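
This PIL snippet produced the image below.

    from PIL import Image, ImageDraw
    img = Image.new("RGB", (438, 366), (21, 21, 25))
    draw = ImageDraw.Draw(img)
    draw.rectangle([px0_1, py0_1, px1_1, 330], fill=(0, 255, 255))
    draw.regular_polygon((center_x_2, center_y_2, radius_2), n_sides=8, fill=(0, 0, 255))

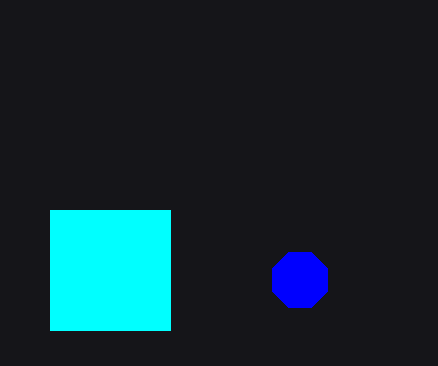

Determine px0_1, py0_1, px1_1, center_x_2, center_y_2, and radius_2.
px0_1 = 50, py0_1 = 210, px1_1 = 170, center_x_2 = 300, center_y_2 = 280, radius_2 = 30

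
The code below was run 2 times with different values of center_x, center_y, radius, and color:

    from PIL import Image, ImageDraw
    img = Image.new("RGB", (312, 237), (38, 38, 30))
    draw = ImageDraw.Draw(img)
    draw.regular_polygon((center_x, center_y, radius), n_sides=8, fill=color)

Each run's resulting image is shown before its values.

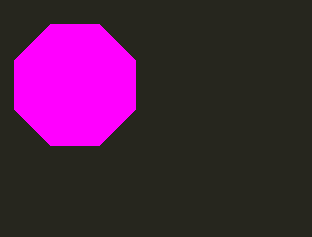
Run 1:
center_x = 75; center_y = 85; radius = 65; color = 'magenta'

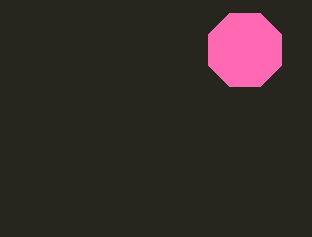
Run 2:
center_x = 245
center_y = 50
radius = 40
color = 'hotpink'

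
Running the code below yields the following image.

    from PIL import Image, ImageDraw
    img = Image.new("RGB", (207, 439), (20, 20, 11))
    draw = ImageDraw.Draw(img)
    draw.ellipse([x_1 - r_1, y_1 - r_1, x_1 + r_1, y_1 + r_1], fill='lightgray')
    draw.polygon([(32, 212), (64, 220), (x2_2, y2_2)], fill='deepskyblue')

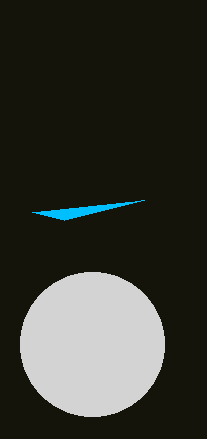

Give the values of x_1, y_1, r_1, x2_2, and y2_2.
x_1 = 92
y_1 = 344
r_1 = 72
x2_2 = 144
y2_2 = 200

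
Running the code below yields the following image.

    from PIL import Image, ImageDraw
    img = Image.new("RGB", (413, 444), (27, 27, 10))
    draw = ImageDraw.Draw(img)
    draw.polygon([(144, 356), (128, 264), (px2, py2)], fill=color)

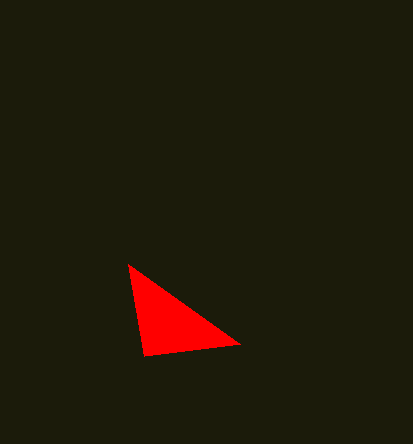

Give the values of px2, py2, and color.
px2 = 240, py2 = 344, color = 'red'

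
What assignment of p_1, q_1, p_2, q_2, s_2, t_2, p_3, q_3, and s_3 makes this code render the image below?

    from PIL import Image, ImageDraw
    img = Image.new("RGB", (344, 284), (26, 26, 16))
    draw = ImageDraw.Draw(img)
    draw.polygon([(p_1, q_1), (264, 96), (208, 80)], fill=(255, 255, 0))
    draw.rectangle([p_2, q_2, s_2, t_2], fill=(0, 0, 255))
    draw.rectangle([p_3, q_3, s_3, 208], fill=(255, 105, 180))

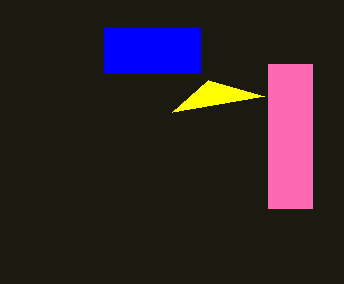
p_1 = 172; q_1 = 112; p_2 = 104; q_2 = 28; s_2 = 200; t_2 = 72; p_3 = 268; q_3 = 64; s_3 = 312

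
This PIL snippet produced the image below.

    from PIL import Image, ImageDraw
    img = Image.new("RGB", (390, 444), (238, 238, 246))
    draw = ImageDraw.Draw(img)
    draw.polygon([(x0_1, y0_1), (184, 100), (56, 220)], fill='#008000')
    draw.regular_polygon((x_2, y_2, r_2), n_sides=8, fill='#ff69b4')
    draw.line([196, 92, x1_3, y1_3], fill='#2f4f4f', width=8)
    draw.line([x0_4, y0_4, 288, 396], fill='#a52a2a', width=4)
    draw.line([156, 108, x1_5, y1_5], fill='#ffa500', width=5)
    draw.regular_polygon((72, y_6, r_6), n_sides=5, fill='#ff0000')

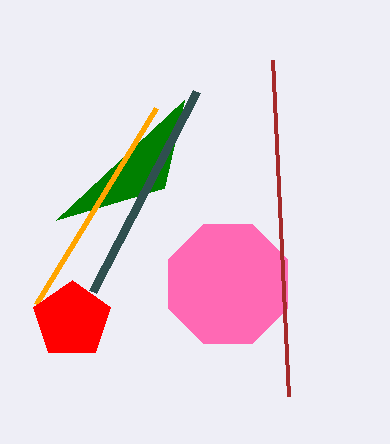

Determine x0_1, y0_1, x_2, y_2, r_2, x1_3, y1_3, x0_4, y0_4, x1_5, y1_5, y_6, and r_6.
x0_1 = 164
y0_1 = 188
x_2 = 228
y_2 = 284
r_2 = 64
x1_3 = 92
y1_3 = 292
x0_4 = 272
y0_4 = 60
x1_5 = 36
y1_5 = 304
y_6 = 320
r_6 = 40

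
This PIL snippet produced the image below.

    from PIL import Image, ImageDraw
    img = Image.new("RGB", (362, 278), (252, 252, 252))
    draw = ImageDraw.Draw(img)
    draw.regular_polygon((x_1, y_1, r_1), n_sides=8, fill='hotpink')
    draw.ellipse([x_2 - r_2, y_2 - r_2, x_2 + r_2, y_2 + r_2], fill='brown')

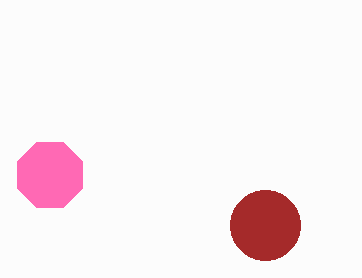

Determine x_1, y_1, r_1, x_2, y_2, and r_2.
x_1 = 50; y_1 = 175; r_1 = 35; x_2 = 265; y_2 = 225; r_2 = 35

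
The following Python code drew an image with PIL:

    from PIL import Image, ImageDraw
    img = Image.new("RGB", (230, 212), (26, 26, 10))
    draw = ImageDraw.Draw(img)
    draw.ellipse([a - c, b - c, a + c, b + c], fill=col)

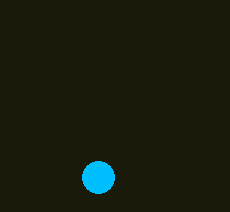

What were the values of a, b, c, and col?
a = 98; b = 177; c = 16; col = 'deepskyblue'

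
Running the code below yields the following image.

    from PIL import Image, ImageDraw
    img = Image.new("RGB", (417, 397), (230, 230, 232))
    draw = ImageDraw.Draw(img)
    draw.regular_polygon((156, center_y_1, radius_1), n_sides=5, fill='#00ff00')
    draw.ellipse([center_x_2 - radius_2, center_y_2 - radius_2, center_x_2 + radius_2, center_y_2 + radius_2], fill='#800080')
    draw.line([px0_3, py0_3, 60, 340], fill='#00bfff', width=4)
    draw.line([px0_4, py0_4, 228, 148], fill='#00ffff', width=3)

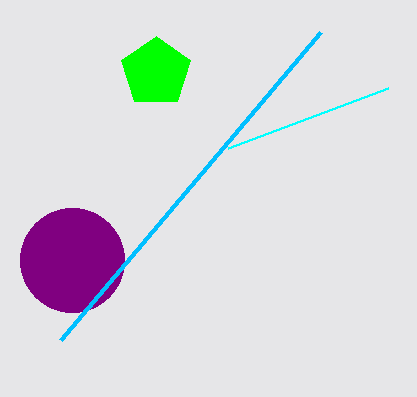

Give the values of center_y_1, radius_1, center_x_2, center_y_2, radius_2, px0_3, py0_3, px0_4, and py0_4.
center_y_1 = 72, radius_1 = 36, center_x_2 = 72, center_y_2 = 260, radius_2 = 52, px0_3 = 320, py0_3 = 32, px0_4 = 388, py0_4 = 88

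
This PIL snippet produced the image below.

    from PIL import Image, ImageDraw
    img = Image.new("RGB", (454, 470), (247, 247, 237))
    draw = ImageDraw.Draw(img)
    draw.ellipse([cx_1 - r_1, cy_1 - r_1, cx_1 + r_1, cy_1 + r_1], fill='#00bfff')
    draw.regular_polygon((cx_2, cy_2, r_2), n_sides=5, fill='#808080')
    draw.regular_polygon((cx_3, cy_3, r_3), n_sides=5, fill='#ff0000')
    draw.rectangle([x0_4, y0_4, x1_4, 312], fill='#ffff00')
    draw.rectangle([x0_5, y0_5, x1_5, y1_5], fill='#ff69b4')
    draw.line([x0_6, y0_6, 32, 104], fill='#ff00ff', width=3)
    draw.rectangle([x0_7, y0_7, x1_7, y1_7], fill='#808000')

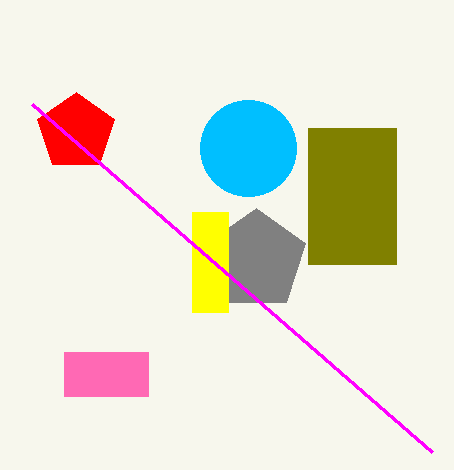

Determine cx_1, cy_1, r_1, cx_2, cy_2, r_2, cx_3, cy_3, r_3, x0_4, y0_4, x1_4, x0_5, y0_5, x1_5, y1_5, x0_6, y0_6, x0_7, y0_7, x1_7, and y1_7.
cx_1 = 248
cy_1 = 148
r_1 = 48
cx_2 = 256
cy_2 = 260
r_2 = 52
cx_3 = 76
cy_3 = 132
r_3 = 40
x0_4 = 192
y0_4 = 212
x1_4 = 228
x0_5 = 64
y0_5 = 352
x1_5 = 148
y1_5 = 396
x0_6 = 432
y0_6 = 452
x0_7 = 308
y0_7 = 128
x1_7 = 396
y1_7 = 264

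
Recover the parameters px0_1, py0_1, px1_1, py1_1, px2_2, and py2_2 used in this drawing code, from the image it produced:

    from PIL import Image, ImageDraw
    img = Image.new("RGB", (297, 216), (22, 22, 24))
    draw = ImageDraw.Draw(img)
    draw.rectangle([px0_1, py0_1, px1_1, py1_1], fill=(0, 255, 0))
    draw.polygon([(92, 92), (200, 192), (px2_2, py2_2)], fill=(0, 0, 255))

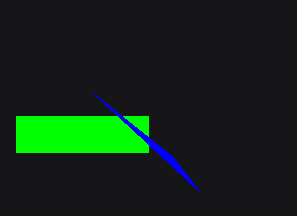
px0_1 = 16; py0_1 = 116; px1_1 = 148; py1_1 = 152; px2_2 = 172; py2_2 = 156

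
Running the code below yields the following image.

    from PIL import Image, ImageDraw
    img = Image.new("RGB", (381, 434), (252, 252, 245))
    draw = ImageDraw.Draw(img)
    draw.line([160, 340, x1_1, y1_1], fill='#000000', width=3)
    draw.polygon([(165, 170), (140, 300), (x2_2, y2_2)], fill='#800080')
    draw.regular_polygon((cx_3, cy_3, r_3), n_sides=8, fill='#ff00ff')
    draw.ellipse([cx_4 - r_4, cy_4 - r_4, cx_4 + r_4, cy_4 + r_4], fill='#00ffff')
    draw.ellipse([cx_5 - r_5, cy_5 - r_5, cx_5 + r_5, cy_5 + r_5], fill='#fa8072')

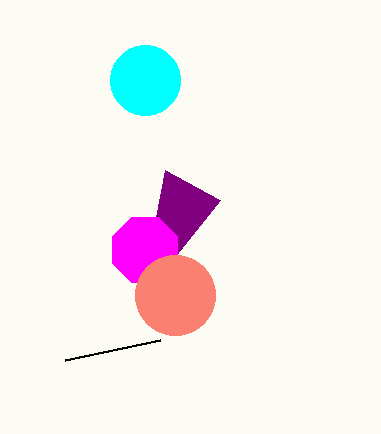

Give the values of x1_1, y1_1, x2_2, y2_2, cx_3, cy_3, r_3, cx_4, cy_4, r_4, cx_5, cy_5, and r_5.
x1_1 = 65; y1_1 = 360; x2_2 = 220; y2_2 = 200; cx_3 = 145; cy_3 = 250; r_3 = 35; cx_4 = 145; cy_4 = 80; r_4 = 35; cx_5 = 175; cy_5 = 295; r_5 = 40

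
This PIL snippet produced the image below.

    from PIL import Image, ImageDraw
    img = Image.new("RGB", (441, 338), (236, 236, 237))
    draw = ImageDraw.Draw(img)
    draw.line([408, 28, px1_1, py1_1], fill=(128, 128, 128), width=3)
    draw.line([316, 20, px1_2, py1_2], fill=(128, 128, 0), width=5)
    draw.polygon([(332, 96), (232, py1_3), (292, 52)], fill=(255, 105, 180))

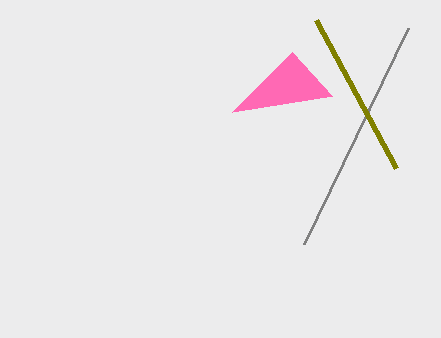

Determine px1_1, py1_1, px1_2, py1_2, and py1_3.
px1_1 = 304
py1_1 = 244
px1_2 = 396
py1_2 = 168
py1_3 = 112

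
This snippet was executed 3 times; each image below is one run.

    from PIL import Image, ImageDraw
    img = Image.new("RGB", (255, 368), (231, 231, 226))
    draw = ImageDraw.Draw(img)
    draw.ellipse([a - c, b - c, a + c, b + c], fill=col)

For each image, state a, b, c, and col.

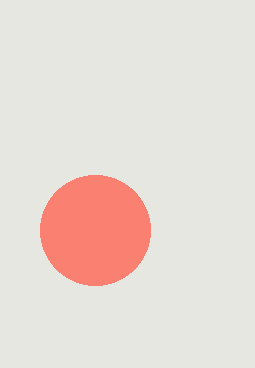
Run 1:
a = 95; b = 230; c = 55; col = 'salmon'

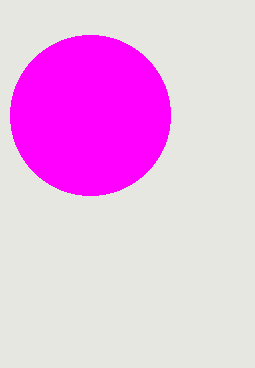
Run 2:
a = 90, b = 115, c = 80, col = 'magenta'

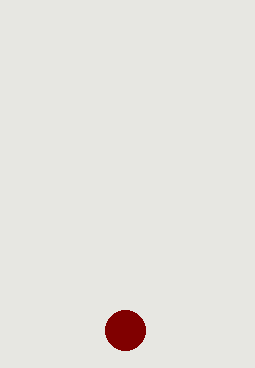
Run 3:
a = 125, b = 330, c = 20, col = 'maroon'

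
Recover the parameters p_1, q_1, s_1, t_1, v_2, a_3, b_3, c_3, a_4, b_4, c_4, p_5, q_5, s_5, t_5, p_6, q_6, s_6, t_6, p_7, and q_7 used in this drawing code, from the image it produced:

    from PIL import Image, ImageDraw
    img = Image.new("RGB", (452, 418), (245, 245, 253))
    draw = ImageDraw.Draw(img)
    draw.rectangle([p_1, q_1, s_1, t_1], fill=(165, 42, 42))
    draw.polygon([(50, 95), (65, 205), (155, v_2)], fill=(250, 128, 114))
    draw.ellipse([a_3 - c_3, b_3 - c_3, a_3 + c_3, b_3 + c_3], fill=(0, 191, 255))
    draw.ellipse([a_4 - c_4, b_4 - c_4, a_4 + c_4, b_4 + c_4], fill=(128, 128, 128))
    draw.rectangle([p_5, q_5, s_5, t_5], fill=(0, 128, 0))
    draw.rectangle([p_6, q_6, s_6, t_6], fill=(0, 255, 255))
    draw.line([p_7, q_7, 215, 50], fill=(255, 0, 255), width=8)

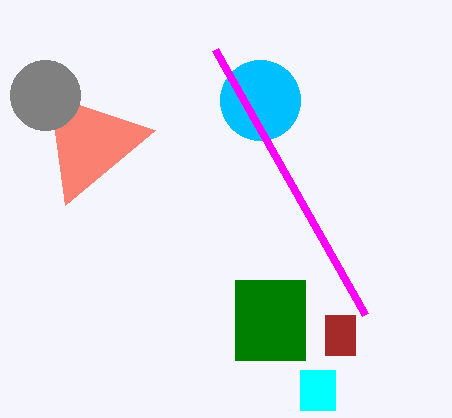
p_1 = 325, q_1 = 315, s_1 = 355, t_1 = 355, v_2 = 130, a_3 = 260, b_3 = 100, c_3 = 40, a_4 = 45, b_4 = 95, c_4 = 35, p_5 = 235, q_5 = 280, s_5 = 305, t_5 = 360, p_6 = 300, q_6 = 370, s_6 = 335, t_6 = 410, p_7 = 365, q_7 = 315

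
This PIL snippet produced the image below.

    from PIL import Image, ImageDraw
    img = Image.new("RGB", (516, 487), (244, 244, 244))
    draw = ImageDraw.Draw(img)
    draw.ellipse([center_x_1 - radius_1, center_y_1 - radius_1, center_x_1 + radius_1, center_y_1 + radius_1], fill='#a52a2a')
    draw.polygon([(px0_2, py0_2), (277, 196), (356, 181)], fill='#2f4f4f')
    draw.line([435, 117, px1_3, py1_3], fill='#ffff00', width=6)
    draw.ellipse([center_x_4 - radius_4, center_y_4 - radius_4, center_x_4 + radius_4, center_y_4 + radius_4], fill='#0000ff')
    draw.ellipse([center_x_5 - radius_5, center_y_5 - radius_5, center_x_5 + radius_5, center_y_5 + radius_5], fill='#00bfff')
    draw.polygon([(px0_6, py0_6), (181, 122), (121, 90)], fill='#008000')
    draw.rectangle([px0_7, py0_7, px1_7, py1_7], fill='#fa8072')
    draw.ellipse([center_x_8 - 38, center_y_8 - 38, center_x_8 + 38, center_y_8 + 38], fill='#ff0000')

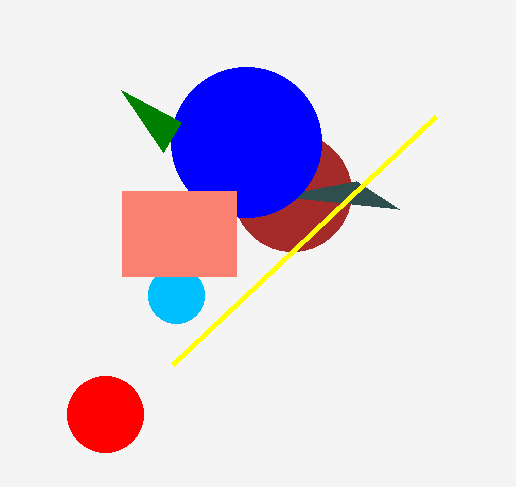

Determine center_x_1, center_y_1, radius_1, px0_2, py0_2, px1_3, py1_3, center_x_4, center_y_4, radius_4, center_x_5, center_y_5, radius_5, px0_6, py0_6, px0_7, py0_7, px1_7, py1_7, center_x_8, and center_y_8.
center_x_1 = 292
center_y_1 = 192
radius_1 = 59
px0_2 = 399
py0_2 = 209
px1_3 = 172
py1_3 = 365
center_x_4 = 246
center_y_4 = 142
radius_4 = 75
center_x_5 = 176
center_y_5 = 295
radius_5 = 28
px0_6 = 163
py0_6 = 152
px0_7 = 122
py0_7 = 191
px1_7 = 236
py1_7 = 276
center_x_8 = 105
center_y_8 = 414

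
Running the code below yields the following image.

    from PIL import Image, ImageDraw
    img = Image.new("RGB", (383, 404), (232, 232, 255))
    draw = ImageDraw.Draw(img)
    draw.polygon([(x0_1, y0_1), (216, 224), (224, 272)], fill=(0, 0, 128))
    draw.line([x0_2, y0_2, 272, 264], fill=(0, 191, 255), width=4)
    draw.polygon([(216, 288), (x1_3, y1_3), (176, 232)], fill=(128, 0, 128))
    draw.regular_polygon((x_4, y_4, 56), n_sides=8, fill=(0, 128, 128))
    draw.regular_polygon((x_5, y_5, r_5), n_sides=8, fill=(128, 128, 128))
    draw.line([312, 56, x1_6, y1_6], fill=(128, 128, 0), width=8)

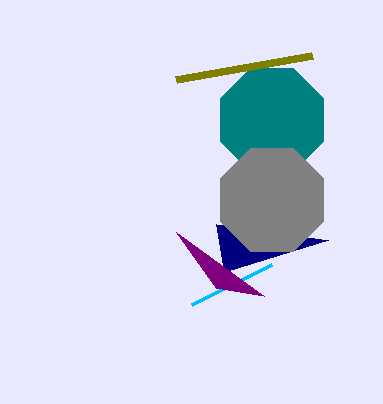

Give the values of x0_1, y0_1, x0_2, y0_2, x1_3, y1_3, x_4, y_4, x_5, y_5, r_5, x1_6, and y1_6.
x0_1 = 328, y0_1 = 240, x0_2 = 192, y0_2 = 304, x1_3 = 264, y1_3 = 296, x_4 = 272, y_4 = 120, x_5 = 272, y_5 = 200, r_5 = 56, x1_6 = 176, y1_6 = 80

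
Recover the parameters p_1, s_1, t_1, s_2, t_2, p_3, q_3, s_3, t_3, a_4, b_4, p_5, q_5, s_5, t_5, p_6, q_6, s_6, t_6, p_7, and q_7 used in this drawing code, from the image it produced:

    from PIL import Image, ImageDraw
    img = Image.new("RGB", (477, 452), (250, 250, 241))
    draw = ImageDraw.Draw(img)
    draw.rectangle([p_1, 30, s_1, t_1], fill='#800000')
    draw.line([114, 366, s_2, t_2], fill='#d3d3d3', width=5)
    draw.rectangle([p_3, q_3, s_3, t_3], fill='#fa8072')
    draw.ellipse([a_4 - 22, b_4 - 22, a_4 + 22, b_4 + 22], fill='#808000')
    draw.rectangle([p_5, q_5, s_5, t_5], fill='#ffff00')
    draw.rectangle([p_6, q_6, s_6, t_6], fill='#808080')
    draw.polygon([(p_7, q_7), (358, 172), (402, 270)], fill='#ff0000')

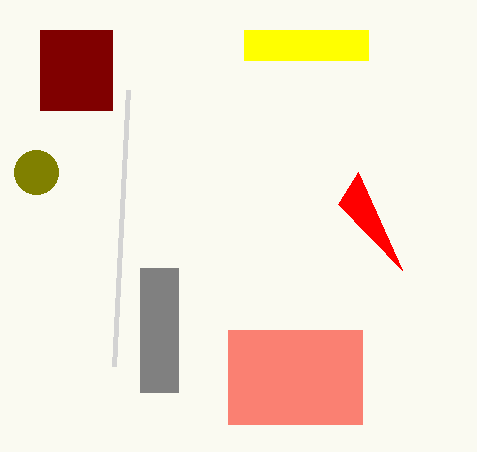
p_1 = 40, s_1 = 112, t_1 = 110, s_2 = 128, t_2 = 90, p_3 = 228, q_3 = 330, s_3 = 362, t_3 = 424, a_4 = 36, b_4 = 172, p_5 = 244, q_5 = 30, s_5 = 368, t_5 = 60, p_6 = 140, q_6 = 268, s_6 = 178, t_6 = 392, p_7 = 338, q_7 = 204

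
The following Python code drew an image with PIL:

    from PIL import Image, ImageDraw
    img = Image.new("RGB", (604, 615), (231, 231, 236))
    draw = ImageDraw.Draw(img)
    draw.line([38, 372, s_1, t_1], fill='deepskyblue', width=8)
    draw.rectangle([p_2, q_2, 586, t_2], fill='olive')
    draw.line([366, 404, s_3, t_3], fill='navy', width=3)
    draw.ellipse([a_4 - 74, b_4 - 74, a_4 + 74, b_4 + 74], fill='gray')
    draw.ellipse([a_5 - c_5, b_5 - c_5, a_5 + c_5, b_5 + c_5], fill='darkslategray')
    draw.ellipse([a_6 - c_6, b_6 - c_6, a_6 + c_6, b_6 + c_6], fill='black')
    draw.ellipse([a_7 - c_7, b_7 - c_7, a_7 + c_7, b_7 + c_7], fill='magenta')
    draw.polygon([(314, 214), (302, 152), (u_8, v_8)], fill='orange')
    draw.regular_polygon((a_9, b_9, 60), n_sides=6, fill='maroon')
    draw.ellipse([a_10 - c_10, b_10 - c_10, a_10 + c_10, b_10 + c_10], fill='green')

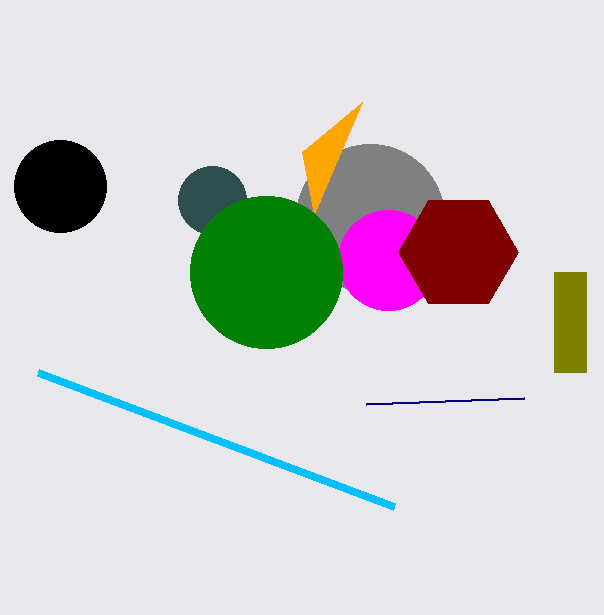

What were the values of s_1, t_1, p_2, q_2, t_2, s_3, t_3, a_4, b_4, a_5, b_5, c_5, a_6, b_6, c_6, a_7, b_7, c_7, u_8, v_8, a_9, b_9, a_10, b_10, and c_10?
s_1 = 394
t_1 = 506
p_2 = 554
q_2 = 272
t_2 = 372
s_3 = 524
t_3 = 398
a_4 = 370
b_4 = 218
a_5 = 212
b_5 = 200
c_5 = 34
a_6 = 60
b_6 = 186
c_6 = 46
a_7 = 388
b_7 = 260
c_7 = 50
u_8 = 362
v_8 = 102
a_9 = 458
b_9 = 252
a_10 = 266
b_10 = 272
c_10 = 76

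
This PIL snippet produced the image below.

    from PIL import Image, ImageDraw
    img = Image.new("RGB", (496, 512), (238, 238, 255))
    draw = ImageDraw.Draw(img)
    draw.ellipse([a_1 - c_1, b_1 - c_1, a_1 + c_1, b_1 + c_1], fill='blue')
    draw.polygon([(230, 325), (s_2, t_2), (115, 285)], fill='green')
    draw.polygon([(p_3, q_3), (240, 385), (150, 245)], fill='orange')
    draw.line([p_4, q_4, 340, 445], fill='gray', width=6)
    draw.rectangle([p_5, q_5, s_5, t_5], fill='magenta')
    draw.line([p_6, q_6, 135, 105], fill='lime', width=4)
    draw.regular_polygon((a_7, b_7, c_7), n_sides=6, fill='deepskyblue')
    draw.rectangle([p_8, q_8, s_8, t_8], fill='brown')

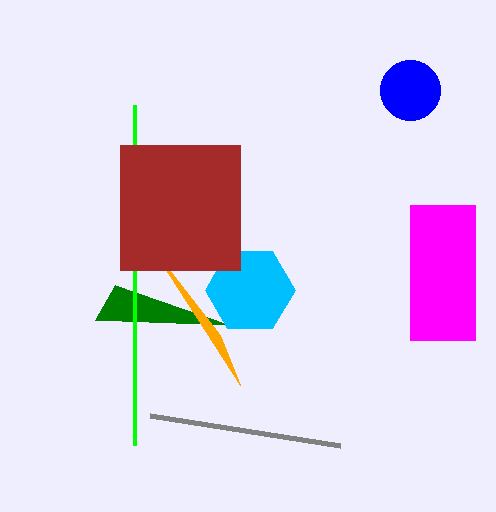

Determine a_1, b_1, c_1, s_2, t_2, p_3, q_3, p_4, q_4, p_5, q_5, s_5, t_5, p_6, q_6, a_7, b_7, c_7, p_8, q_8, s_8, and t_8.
a_1 = 410; b_1 = 90; c_1 = 30; s_2 = 95; t_2 = 320; p_3 = 220; q_3 = 335; p_4 = 150; q_4 = 415; p_5 = 410; q_5 = 205; s_5 = 475; t_5 = 340; p_6 = 135; q_6 = 445; a_7 = 250; b_7 = 290; c_7 = 45; p_8 = 120; q_8 = 145; s_8 = 240; t_8 = 270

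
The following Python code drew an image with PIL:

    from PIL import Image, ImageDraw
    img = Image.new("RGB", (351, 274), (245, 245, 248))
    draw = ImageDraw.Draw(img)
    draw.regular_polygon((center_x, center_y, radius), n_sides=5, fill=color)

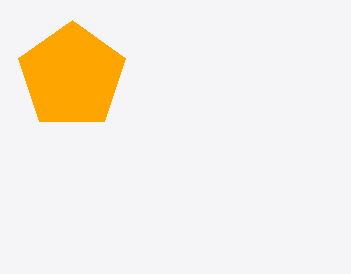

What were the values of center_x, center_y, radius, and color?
center_x = 72, center_y = 76, radius = 56, color = 'orange'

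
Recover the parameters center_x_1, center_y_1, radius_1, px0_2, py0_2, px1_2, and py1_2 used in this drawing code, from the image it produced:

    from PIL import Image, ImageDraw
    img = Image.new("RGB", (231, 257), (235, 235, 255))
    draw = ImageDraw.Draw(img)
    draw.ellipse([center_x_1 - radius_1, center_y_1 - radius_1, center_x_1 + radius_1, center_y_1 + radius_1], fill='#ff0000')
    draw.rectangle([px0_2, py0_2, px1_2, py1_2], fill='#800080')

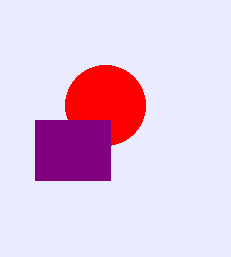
center_x_1 = 105, center_y_1 = 105, radius_1 = 40, px0_2 = 35, py0_2 = 120, px1_2 = 110, py1_2 = 180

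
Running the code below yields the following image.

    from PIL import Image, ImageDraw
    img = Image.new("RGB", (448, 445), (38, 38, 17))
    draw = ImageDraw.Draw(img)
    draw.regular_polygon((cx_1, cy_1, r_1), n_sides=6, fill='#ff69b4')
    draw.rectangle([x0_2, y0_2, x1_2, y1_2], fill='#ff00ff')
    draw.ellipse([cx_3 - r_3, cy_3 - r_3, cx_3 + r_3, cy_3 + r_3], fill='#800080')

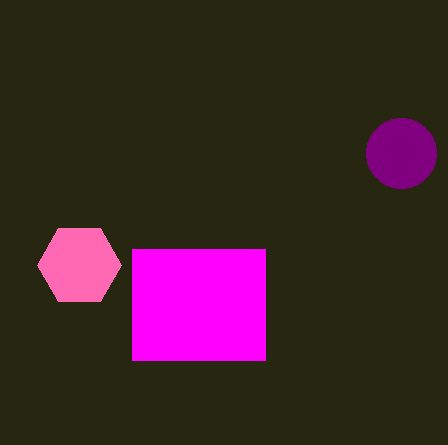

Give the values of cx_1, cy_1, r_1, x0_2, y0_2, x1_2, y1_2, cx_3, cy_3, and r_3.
cx_1 = 79; cy_1 = 265; r_1 = 42; x0_2 = 132; y0_2 = 249; x1_2 = 265; y1_2 = 360; cx_3 = 401; cy_3 = 153; r_3 = 35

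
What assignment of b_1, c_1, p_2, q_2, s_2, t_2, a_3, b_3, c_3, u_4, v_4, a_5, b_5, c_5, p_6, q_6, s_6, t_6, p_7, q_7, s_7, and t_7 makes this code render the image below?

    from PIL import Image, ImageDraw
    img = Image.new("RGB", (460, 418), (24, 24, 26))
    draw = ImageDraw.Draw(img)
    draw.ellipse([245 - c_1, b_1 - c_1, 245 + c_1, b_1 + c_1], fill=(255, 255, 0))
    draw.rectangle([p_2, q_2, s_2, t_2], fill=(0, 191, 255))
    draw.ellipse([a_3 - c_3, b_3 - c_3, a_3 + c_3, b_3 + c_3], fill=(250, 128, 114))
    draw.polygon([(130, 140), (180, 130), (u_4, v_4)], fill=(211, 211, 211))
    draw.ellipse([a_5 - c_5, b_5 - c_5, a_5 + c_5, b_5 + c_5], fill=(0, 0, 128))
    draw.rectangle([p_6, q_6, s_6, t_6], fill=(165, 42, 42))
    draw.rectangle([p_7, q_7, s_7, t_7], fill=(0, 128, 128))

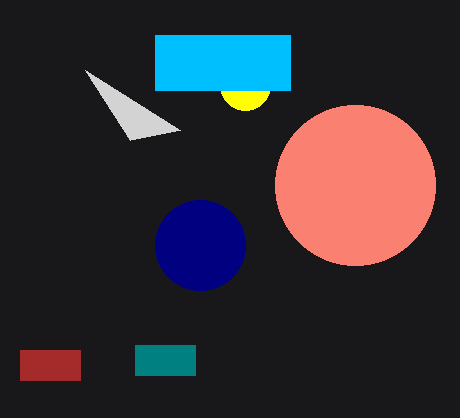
b_1 = 85, c_1 = 25, p_2 = 155, q_2 = 35, s_2 = 290, t_2 = 90, a_3 = 355, b_3 = 185, c_3 = 80, u_4 = 85, v_4 = 70, a_5 = 200, b_5 = 245, c_5 = 45, p_6 = 20, q_6 = 350, s_6 = 80, t_6 = 380, p_7 = 135, q_7 = 345, s_7 = 195, t_7 = 375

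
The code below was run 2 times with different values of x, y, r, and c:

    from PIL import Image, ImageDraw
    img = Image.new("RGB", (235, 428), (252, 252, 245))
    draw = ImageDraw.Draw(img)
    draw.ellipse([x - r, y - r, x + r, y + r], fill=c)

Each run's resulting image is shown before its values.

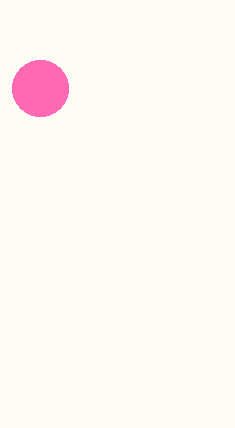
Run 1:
x = 40, y = 88, r = 28, c = 'hotpink'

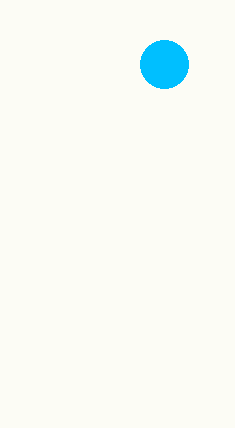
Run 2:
x = 164, y = 64, r = 24, c = 'deepskyblue'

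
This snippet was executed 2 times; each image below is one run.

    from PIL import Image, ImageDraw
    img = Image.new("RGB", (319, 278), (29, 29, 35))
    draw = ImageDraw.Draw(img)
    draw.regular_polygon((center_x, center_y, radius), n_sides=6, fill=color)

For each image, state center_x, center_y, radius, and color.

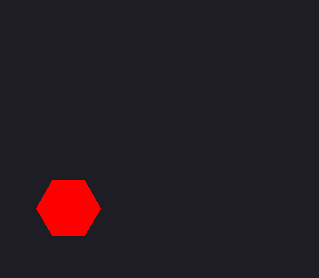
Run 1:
center_x = 68, center_y = 208, radius = 32, color = 'red'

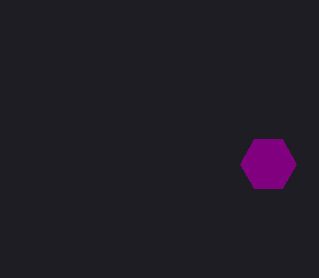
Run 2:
center_x = 268
center_y = 164
radius = 28
color = 'purple'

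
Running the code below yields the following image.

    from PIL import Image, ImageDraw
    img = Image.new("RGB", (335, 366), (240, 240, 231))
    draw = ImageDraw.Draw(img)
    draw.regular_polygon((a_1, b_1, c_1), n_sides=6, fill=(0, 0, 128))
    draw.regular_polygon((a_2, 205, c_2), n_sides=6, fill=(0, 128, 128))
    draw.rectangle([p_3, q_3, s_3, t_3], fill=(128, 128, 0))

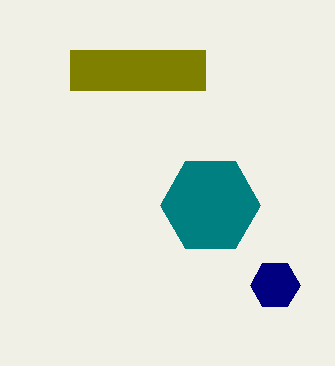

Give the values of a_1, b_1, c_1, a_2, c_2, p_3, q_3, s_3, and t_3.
a_1 = 275
b_1 = 285
c_1 = 25
a_2 = 210
c_2 = 50
p_3 = 70
q_3 = 50
s_3 = 205
t_3 = 90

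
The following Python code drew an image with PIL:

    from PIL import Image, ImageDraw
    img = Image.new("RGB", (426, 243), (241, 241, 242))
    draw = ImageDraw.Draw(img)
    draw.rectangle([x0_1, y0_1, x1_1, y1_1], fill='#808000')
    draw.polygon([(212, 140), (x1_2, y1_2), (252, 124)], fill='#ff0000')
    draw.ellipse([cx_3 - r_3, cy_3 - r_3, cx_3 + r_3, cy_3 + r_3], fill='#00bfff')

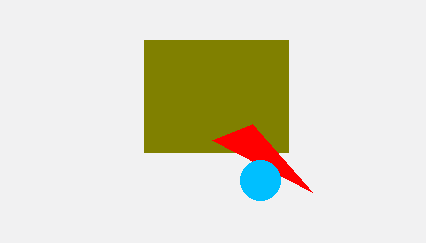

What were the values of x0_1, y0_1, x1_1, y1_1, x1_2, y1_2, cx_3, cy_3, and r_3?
x0_1 = 144, y0_1 = 40, x1_1 = 288, y1_1 = 152, x1_2 = 312, y1_2 = 192, cx_3 = 260, cy_3 = 180, r_3 = 20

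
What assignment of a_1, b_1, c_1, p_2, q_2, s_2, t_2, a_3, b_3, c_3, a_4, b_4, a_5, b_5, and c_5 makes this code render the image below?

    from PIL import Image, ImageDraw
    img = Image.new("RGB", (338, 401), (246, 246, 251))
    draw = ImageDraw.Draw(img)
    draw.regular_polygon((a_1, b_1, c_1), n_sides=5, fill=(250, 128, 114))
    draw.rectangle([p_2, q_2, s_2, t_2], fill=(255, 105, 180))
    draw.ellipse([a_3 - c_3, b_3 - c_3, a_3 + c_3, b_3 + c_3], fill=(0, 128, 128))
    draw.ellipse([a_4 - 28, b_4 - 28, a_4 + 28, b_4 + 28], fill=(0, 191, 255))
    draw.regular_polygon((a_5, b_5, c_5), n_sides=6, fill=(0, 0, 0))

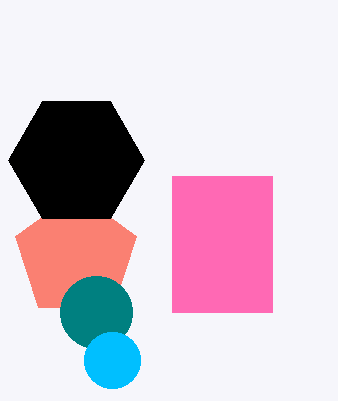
a_1 = 76
b_1 = 256
c_1 = 64
p_2 = 172
q_2 = 176
s_2 = 272
t_2 = 312
a_3 = 96
b_3 = 312
c_3 = 36
a_4 = 112
b_4 = 360
a_5 = 76
b_5 = 160
c_5 = 68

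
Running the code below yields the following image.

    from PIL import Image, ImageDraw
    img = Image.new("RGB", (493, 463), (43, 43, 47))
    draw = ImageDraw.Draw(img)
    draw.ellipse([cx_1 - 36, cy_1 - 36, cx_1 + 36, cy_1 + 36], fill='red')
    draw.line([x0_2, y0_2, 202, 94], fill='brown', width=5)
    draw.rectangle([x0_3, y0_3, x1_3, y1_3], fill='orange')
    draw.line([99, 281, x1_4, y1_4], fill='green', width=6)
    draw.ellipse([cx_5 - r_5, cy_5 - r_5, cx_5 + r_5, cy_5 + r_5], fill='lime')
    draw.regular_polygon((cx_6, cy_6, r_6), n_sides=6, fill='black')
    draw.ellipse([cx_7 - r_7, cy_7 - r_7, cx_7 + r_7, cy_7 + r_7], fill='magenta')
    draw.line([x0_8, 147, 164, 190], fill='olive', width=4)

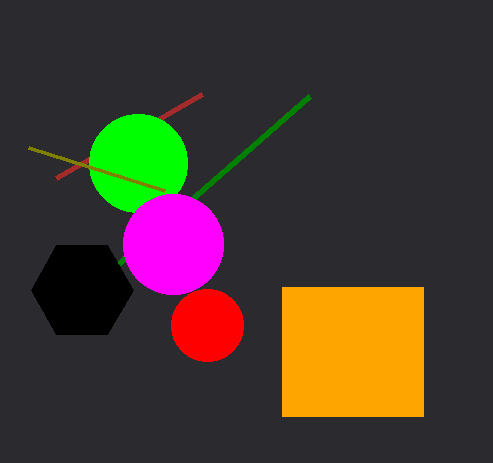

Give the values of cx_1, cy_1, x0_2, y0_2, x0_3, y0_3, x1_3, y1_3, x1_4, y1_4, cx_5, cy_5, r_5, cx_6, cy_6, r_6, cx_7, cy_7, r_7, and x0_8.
cx_1 = 207; cy_1 = 325; x0_2 = 56; y0_2 = 178; x0_3 = 282; y0_3 = 287; x1_3 = 423; y1_3 = 416; x1_4 = 310; y1_4 = 96; cx_5 = 138; cy_5 = 163; r_5 = 49; cx_6 = 82; cy_6 = 290; r_6 = 51; cx_7 = 173; cy_7 = 244; r_7 = 50; x0_8 = 28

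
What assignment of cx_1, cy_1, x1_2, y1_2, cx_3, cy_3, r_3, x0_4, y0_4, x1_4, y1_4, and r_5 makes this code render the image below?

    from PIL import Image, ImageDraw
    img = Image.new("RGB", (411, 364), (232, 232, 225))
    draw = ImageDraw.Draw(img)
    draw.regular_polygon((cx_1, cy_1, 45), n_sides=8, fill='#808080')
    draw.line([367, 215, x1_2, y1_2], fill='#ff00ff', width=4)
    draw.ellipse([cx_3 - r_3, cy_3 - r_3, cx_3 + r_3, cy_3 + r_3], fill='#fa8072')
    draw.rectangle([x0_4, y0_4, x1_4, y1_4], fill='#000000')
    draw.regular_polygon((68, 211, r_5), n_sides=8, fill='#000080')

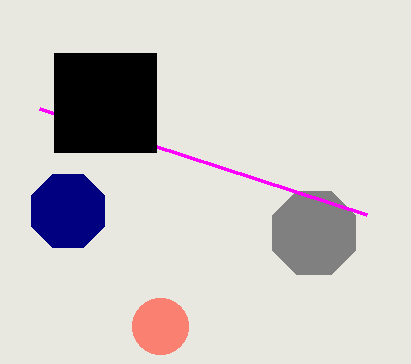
cx_1 = 314, cy_1 = 233, x1_2 = 40, y1_2 = 109, cx_3 = 160, cy_3 = 326, r_3 = 28, x0_4 = 54, y0_4 = 53, x1_4 = 156, y1_4 = 152, r_5 = 40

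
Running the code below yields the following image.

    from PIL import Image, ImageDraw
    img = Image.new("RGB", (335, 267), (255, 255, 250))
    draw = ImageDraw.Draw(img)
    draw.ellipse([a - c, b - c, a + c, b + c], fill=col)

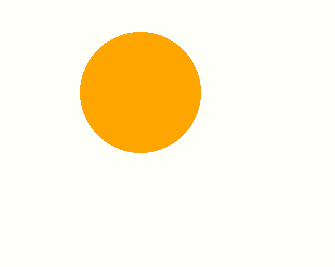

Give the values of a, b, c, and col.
a = 140
b = 92
c = 60
col = 'orange'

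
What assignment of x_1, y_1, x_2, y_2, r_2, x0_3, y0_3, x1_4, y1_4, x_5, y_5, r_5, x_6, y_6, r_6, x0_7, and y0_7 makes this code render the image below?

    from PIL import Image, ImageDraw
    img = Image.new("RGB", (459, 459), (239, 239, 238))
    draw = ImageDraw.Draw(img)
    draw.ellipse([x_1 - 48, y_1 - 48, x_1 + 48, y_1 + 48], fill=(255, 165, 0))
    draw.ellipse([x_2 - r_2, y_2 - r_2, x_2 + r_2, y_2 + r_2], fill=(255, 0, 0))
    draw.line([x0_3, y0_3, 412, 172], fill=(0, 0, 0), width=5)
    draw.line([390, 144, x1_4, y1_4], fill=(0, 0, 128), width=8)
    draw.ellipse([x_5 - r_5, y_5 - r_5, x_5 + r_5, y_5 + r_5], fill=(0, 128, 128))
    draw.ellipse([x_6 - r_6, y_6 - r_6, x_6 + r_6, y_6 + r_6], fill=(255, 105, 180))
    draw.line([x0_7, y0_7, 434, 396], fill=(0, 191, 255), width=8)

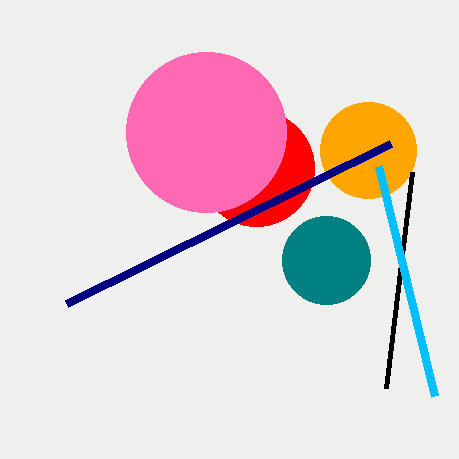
x_1 = 368; y_1 = 150; x_2 = 256; y_2 = 168; r_2 = 58; x0_3 = 386; y0_3 = 388; x1_4 = 66; y1_4 = 304; x_5 = 326; y_5 = 260; r_5 = 44; x_6 = 206; y_6 = 132; r_6 = 80; x0_7 = 378; y0_7 = 166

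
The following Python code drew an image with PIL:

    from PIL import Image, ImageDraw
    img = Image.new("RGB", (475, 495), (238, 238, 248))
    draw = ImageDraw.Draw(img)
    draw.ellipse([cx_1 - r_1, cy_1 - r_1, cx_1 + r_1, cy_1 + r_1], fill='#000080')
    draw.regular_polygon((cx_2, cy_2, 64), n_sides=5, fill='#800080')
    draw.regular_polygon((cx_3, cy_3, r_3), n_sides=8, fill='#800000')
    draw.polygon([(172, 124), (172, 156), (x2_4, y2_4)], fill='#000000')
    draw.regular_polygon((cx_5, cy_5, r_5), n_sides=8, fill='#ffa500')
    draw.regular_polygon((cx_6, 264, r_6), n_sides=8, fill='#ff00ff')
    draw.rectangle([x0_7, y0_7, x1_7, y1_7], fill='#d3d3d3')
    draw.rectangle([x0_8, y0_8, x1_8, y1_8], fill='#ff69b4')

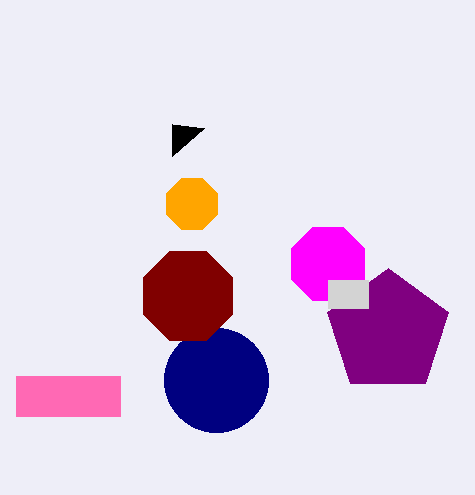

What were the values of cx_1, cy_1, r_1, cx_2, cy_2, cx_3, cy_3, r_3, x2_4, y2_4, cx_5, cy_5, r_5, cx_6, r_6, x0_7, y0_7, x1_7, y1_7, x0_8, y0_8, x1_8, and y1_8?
cx_1 = 216
cy_1 = 380
r_1 = 52
cx_2 = 388
cy_2 = 332
cx_3 = 188
cy_3 = 296
r_3 = 48
x2_4 = 204
y2_4 = 128
cx_5 = 192
cy_5 = 204
r_5 = 28
cx_6 = 328
r_6 = 40
x0_7 = 328
y0_7 = 280
x1_7 = 368
y1_7 = 308
x0_8 = 16
y0_8 = 376
x1_8 = 120
y1_8 = 416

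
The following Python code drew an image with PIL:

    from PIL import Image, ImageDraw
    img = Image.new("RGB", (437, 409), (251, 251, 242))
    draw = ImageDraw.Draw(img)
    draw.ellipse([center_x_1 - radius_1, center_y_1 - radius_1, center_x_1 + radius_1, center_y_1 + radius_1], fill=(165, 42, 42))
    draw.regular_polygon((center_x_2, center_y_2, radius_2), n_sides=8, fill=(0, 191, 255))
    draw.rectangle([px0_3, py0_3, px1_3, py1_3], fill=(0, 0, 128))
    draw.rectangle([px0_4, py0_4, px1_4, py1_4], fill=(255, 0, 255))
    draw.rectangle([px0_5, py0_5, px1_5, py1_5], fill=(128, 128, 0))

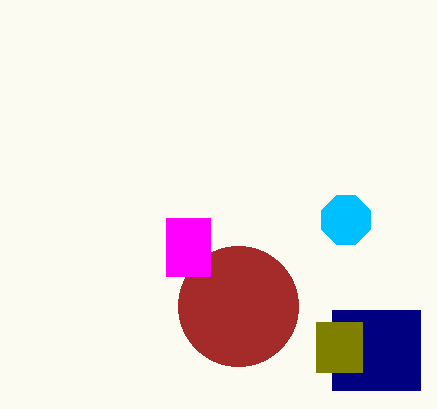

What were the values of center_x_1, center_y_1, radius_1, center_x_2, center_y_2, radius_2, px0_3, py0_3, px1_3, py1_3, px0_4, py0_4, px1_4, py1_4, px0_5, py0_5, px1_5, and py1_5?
center_x_1 = 238, center_y_1 = 306, radius_1 = 60, center_x_2 = 346, center_y_2 = 220, radius_2 = 26, px0_3 = 332, py0_3 = 310, px1_3 = 420, py1_3 = 390, px0_4 = 166, py0_4 = 218, px1_4 = 210, py1_4 = 276, px0_5 = 316, py0_5 = 322, px1_5 = 362, py1_5 = 372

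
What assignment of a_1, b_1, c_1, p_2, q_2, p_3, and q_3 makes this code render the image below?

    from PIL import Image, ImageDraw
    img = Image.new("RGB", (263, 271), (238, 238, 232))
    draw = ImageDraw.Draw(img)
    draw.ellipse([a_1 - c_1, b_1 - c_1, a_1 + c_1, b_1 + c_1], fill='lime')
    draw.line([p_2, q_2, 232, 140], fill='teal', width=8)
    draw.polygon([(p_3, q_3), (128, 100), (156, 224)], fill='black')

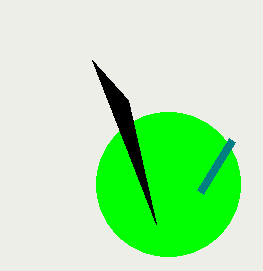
a_1 = 168
b_1 = 184
c_1 = 72
p_2 = 200
q_2 = 192
p_3 = 92
q_3 = 60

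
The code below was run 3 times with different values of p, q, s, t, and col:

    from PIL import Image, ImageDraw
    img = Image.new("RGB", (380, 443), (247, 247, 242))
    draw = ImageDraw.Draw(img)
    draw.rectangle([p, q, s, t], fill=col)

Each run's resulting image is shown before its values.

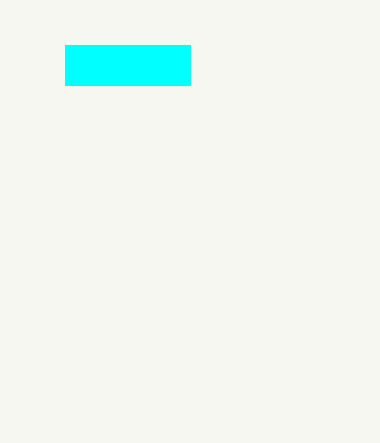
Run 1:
p = 65; q = 45; s = 190; t = 85; col = 'cyan'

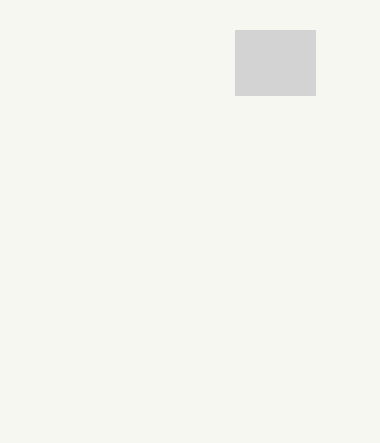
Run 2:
p = 235
q = 30
s = 315
t = 95
col = 'lightgray'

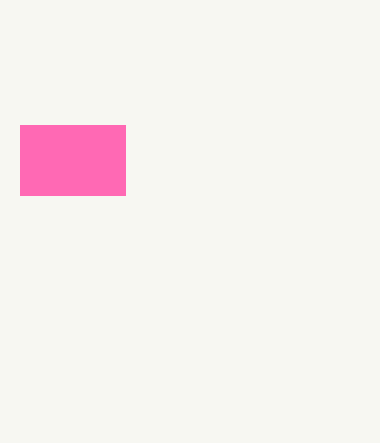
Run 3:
p = 20
q = 125
s = 125
t = 195
col = 'hotpink'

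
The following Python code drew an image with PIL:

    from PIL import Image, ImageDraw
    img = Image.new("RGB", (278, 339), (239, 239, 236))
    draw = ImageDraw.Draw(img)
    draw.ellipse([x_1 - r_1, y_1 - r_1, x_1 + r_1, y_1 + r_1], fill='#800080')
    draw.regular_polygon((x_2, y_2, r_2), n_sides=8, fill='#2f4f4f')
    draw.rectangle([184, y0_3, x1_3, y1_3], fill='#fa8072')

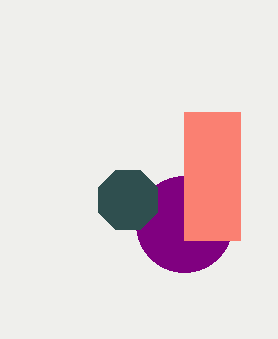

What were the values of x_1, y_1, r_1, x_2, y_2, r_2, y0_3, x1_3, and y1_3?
x_1 = 184
y_1 = 224
r_1 = 48
x_2 = 128
y_2 = 200
r_2 = 32
y0_3 = 112
x1_3 = 240
y1_3 = 240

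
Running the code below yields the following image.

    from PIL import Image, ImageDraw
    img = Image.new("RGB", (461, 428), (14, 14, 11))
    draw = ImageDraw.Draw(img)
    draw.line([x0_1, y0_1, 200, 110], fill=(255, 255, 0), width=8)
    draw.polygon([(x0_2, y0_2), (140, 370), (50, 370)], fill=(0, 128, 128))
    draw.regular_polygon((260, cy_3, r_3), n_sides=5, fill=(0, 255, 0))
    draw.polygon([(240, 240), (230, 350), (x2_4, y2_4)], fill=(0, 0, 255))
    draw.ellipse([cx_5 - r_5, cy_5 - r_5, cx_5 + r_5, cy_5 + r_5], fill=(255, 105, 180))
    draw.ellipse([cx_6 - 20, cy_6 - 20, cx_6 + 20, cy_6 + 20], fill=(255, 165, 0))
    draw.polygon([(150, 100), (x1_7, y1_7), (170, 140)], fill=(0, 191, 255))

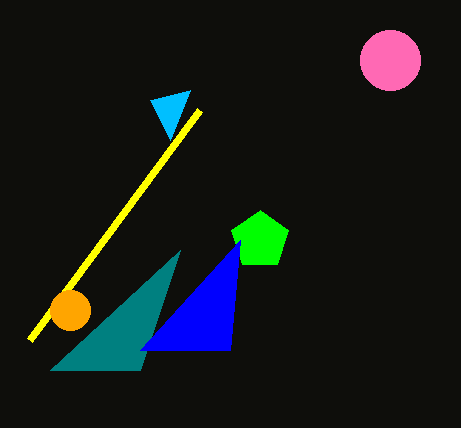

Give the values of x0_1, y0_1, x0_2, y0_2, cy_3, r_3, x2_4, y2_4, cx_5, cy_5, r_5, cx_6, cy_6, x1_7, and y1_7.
x0_1 = 30, y0_1 = 340, x0_2 = 180, y0_2 = 250, cy_3 = 240, r_3 = 30, x2_4 = 140, y2_4 = 350, cx_5 = 390, cy_5 = 60, r_5 = 30, cx_6 = 70, cy_6 = 310, x1_7 = 190, y1_7 = 90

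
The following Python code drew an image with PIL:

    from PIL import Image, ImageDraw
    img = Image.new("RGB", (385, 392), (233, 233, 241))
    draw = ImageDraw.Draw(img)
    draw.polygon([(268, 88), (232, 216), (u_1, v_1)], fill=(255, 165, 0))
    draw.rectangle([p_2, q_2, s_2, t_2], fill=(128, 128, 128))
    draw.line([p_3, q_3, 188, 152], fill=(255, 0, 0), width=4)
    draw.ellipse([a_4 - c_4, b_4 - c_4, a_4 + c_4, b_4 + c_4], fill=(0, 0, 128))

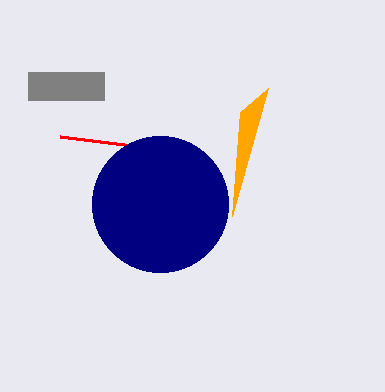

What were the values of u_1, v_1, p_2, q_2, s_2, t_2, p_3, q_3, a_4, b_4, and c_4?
u_1 = 240, v_1 = 112, p_2 = 28, q_2 = 72, s_2 = 104, t_2 = 100, p_3 = 60, q_3 = 136, a_4 = 160, b_4 = 204, c_4 = 68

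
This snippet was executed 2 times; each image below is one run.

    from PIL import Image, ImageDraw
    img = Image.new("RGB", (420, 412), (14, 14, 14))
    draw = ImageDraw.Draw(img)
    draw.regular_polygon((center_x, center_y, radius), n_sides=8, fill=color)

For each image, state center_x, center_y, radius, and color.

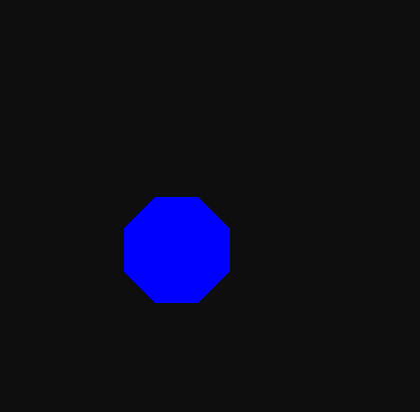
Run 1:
center_x = 177; center_y = 250; radius = 57; color = 'blue'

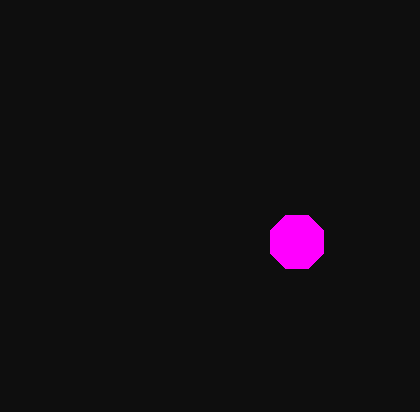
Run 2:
center_x = 297; center_y = 242; radius = 29; color = 'magenta'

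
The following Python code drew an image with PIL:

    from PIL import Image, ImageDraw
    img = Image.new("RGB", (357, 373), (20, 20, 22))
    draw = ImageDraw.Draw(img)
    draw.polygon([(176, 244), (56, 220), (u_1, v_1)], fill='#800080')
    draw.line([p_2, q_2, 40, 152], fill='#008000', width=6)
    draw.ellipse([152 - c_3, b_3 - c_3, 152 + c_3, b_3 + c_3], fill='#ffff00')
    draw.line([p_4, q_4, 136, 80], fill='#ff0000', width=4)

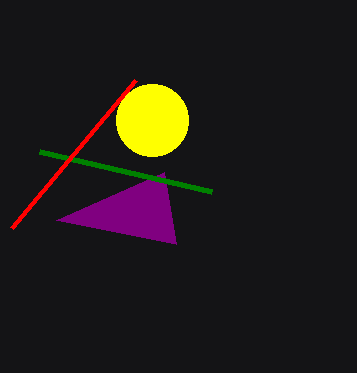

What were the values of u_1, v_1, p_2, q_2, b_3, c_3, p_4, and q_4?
u_1 = 164
v_1 = 172
p_2 = 212
q_2 = 192
b_3 = 120
c_3 = 36
p_4 = 12
q_4 = 228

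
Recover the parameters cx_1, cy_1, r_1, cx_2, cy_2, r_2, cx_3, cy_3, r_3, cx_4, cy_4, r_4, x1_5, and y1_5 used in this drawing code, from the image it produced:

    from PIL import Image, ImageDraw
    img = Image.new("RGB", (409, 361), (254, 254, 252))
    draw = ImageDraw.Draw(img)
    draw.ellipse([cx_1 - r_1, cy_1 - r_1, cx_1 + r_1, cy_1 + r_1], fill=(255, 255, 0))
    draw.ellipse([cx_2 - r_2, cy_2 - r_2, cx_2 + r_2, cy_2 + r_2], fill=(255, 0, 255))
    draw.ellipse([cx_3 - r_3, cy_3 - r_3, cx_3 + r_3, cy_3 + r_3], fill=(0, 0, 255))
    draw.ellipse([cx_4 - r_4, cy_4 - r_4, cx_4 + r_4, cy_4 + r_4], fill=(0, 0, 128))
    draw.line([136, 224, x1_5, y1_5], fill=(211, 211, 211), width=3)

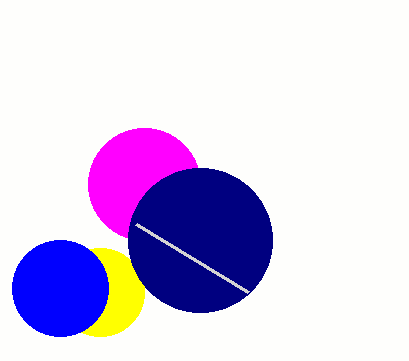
cx_1 = 100; cy_1 = 292; r_1 = 44; cx_2 = 144; cy_2 = 184; r_2 = 56; cx_3 = 60; cy_3 = 288; r_3 = 48; cx_4 = 200; cy_4 = 240; r_4 = 72; x1_5 = 248; y1_5 = 292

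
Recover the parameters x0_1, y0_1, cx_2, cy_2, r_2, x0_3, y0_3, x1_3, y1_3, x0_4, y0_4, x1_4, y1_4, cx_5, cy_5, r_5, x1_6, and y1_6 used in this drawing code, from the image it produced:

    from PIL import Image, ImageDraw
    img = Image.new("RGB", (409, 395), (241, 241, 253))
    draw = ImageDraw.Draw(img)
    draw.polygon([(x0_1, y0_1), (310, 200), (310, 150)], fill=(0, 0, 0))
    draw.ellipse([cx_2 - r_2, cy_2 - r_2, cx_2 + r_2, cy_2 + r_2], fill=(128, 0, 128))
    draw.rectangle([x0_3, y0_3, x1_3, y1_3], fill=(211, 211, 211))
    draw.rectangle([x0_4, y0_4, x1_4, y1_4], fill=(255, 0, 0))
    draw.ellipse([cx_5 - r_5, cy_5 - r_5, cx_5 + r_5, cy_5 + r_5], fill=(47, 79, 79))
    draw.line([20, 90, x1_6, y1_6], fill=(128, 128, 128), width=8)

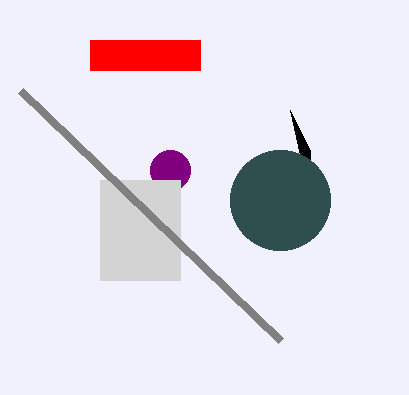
x0_1 = 290
y0_1 = 110
cx_2 = 170
cy_2 = 170
r_2 = 20
x0_3 = 100
y0_3 = 180
x1_3 = 180
y1_3 = 280
x0_4 = 90
y0_4 = 40
x1_4 = 200
y1_4 = 70
cx_5 = 280
cy_5 = 200
r_5 = 50
x1_6 = 280
y1_6 = 340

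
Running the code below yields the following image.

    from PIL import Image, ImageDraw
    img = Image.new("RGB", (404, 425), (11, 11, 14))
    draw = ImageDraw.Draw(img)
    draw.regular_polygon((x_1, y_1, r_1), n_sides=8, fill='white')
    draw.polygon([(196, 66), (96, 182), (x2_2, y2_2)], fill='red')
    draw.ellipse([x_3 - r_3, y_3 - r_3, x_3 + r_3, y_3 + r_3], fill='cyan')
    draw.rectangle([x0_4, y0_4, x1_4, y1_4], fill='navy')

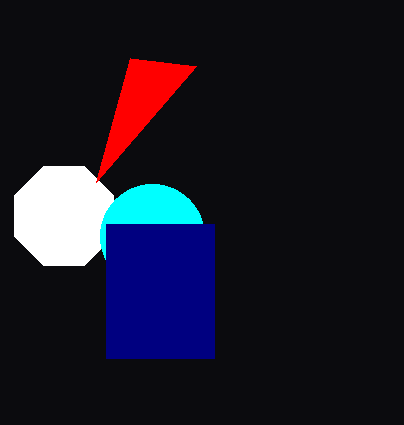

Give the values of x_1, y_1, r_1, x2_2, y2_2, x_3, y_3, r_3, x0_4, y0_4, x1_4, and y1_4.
x_1 = 64
y_1 = 216
r_1 = 54
x2_2 = 130
y2_2 = 58
x_3 = 152
y_3 = 236
r_3 = 52
x0_4 = 106
y0_4 = 224
x1_4 = 214
y1_4 = 358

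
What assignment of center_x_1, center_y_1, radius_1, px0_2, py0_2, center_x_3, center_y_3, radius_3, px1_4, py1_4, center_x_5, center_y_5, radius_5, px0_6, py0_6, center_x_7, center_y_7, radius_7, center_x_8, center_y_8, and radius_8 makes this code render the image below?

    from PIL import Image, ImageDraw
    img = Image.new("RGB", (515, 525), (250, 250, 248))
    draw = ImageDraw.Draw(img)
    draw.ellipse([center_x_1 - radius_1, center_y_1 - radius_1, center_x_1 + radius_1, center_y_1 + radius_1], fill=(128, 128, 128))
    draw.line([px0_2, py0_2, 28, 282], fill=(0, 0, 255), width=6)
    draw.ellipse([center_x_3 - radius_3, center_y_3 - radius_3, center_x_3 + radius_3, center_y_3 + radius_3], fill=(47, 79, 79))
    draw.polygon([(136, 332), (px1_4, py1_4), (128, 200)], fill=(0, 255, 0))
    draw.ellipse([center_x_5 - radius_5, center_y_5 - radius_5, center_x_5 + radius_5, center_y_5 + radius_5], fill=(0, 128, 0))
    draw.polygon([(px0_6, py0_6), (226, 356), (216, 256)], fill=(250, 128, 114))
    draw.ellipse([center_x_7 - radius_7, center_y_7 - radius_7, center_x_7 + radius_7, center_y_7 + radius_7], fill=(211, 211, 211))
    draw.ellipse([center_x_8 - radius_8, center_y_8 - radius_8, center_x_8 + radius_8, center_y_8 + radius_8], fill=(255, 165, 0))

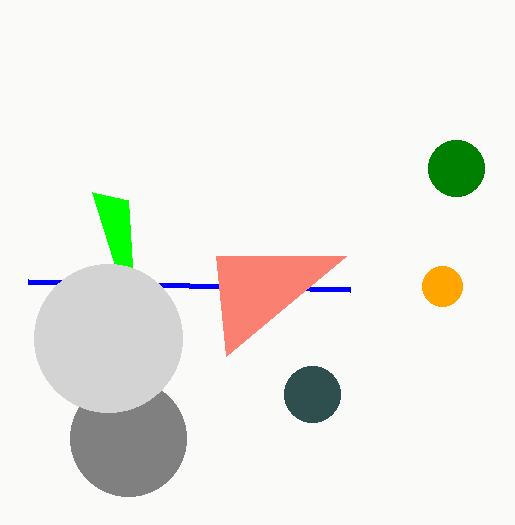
center_x_1 = 128
center_y_1 = 438
radius_1 = 58
px0_2 = 350
py0_2 = 290
center_x_3 = 312
center_y_3 = 394
radius_3 = 28
px1_4 = 92
py1_4 = 192
center_x_5 = 456
center_y_5 = 168
radius_5 = 28
px0_6 = 346
py0_6 = 256
center_x_7 = 108
center_y_7 = 338
radius_7 = 74
center_x_8 = 442
center_y_8 = 286
radius_8 = 20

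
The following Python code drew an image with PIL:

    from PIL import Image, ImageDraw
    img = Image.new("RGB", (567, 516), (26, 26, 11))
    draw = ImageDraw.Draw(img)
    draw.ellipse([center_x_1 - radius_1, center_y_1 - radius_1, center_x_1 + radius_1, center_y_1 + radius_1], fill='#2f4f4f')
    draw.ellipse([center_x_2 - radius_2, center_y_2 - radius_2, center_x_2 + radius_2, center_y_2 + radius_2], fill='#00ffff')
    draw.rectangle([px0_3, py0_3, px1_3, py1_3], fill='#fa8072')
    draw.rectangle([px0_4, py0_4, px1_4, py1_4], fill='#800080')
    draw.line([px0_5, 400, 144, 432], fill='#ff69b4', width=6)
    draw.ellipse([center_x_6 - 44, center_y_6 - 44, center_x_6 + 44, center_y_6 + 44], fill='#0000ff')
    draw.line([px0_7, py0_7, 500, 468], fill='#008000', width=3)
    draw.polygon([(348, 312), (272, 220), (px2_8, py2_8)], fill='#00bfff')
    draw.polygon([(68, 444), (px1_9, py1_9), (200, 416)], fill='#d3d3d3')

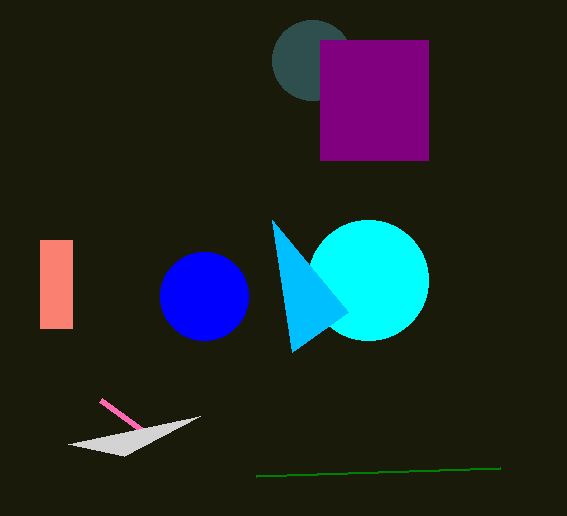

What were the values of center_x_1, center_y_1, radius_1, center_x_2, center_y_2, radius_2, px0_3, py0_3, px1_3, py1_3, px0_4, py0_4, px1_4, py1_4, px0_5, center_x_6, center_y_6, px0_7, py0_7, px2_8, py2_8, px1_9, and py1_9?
center_x_1 = 312, center_y_1 = 60, radius_1 = 40, center_x_2 = 368, center_y_2 = 280, radius_2 = 60, px0_3 = 40, py0_3 = 240, px1_3 = 72, py1_3 = 328, px0_4 = 320, py0_4 = 40, px1_4 = 428, py1_4 = 160, px0_5 = 100, center_x_6 = 204, center_y_6 = 296, px0_7 = 256, py0_7 = 476, px2_8 = 292, py2_8 = 352, px1_9 = 124, py1_9 = 456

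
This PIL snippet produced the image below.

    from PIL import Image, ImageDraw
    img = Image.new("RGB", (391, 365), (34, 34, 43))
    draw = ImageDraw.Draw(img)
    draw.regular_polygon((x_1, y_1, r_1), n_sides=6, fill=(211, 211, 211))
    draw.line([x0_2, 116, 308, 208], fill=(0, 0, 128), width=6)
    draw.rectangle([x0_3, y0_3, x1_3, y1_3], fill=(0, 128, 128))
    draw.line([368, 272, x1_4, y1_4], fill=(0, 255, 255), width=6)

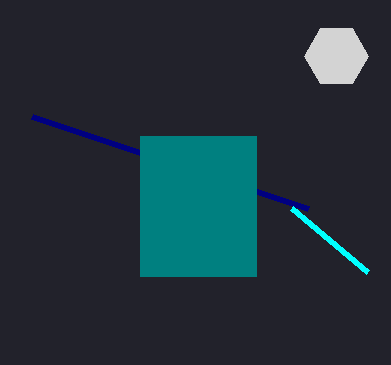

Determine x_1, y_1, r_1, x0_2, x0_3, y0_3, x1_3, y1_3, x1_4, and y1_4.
x_1 = 336, y_1 = 56, r_1 = 32, x0_2 = 32, x0_3 = 140, y0_3 = 136, x1_3 = 256, y1_3 = 276, x1_4 = 292, y1_4 = 208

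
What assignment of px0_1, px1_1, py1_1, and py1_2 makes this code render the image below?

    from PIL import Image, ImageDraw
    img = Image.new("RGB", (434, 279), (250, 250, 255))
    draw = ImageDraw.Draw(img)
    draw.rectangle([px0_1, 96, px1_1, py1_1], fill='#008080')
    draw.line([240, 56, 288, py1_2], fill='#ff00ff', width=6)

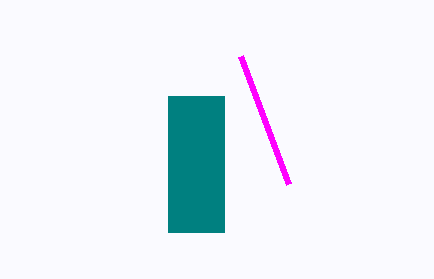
px0_1 = 168, px1_1 = 224, py1_1 = 232, py1_2 = 184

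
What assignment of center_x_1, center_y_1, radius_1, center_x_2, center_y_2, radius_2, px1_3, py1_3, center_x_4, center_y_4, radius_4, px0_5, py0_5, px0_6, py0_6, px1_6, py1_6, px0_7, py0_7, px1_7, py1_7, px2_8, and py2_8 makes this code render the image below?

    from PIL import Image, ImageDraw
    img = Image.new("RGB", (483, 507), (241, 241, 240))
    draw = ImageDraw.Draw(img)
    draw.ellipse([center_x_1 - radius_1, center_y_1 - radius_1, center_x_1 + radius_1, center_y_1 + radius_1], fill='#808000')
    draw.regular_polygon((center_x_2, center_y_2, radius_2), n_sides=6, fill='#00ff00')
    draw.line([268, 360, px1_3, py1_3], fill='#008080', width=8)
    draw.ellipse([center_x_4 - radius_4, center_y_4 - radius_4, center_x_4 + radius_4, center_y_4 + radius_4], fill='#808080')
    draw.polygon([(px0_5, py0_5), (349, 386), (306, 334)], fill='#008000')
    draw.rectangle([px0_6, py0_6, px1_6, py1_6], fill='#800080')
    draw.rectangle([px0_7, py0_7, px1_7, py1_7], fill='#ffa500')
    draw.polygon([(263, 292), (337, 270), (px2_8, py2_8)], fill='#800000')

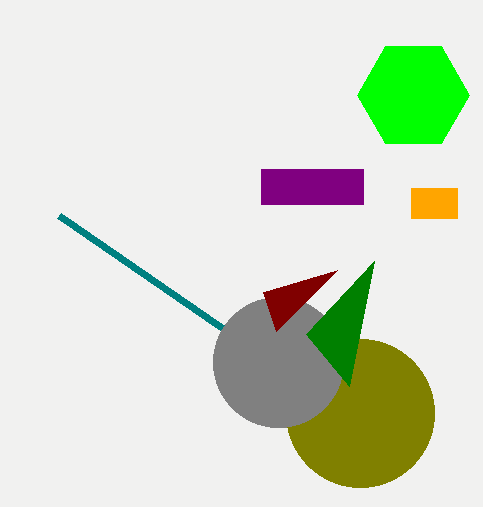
center_x_1 = 360
center_y_1 = 413
radius_1 = 74
center_x_2 = 413
center_y_2 = 95
radius_2 = 56
px1_3 = 59
py1_3 = 216
center_x_4 = 278
center_y_4 = 362
radius_4 = 65
px0_5 = 374
py0_5 = 261
px0_6 = 261
py0_6 = 169
px1_6 = 363
py1_6 = 204
px0_7 = 411
py0_7 = 188
px1_7 = 457
py1_7 = 218
px2_8 = 276
py2_8 = 331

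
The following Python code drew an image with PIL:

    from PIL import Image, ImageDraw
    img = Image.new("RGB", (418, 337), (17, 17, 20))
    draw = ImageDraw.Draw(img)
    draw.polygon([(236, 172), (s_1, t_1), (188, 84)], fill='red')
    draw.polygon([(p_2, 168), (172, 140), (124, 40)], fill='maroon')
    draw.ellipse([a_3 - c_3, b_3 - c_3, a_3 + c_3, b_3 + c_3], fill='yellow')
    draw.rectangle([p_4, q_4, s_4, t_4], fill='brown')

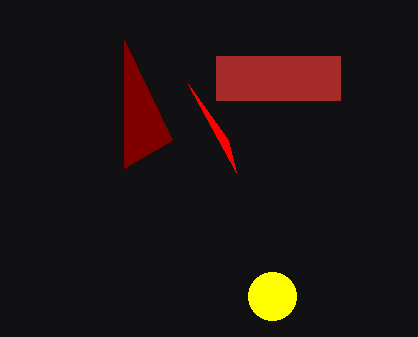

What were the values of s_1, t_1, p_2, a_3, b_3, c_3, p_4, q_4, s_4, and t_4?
s_1 = 228; t_1 = 140; p_2 = 124; a_3 = 272; b_3 = 296; c_3 = 24; p_4 = 216; q_4 = 56; s_4 = 340; t_4 = 100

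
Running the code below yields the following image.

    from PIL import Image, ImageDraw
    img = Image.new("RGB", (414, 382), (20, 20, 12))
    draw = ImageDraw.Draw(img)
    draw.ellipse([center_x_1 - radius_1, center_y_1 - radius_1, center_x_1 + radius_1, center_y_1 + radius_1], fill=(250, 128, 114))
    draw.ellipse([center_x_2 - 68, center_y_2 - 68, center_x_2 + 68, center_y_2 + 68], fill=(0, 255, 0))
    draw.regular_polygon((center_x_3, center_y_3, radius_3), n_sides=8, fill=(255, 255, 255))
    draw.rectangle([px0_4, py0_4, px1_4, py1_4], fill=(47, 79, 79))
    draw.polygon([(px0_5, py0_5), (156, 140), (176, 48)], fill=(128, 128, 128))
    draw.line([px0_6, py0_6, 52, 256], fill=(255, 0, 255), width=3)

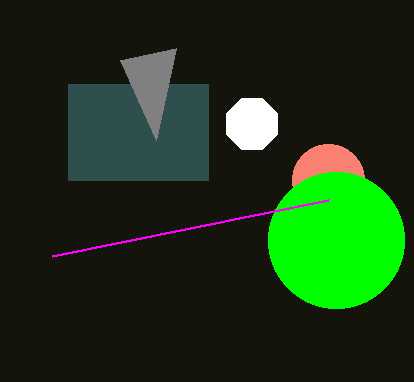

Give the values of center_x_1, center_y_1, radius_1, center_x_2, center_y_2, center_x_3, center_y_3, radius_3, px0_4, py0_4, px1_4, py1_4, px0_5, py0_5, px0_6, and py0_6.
center_x_1 = 328, center_y_1 = 180, radius_1 = 36, center_x_2 = 336, center_y_2 = 240, center_x_3 = 252, center_y_3 = 124, radius_3 = 28, px0_4 = 68, py0_4 = 84, px1_4 = 208, py1_4 = 180, px0_5 = 120, py0_5 = 60, px0_6 = 328, py0_6 = 200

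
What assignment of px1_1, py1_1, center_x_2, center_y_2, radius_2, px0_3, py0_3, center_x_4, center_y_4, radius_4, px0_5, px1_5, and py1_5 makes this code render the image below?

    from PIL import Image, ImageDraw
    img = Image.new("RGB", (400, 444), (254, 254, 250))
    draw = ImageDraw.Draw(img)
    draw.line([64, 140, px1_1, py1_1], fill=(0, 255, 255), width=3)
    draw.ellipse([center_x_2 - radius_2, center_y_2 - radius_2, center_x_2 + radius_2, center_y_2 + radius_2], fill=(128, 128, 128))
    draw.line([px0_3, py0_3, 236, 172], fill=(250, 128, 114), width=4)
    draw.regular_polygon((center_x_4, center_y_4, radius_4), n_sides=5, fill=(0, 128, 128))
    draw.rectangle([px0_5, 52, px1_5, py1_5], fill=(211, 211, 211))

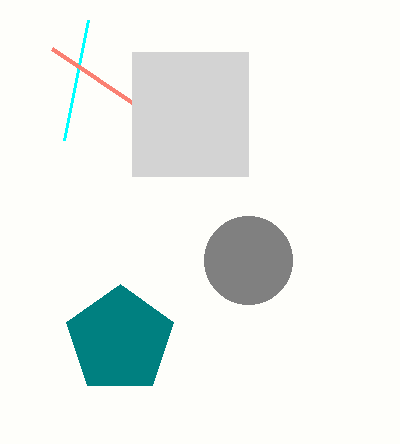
px1_1 = 88, py1_1 = 20, center_x_2 = 248, center_y_2 = 260, radius_2 = 44, px0_3 = 52, py0_3 = 48, center_x_4 = 120, center_y_4 = 340, radius_4 = 56, px0_5 = 132, px1_5 = 248, py1_5 = 176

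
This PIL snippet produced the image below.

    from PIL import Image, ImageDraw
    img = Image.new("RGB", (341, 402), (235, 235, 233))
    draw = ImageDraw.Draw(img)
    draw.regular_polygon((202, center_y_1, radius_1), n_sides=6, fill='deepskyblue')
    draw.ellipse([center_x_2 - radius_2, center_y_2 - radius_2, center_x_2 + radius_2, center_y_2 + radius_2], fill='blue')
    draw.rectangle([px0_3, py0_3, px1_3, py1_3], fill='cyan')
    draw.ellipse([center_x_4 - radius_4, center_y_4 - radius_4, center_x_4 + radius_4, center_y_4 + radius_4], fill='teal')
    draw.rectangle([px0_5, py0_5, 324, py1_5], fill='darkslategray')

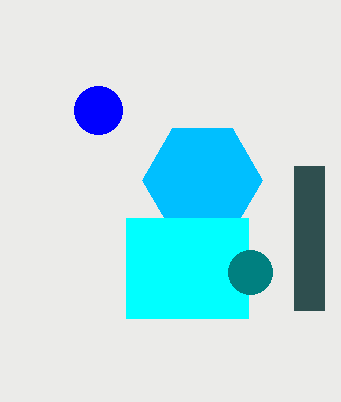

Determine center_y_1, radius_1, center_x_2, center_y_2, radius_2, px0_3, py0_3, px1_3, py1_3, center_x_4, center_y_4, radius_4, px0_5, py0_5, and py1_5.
center_y_1 = 180; radius_1 = 60; center_x_2 = 98; center_y_2 = 110; radius_2 = 24; px0_3 = 126; py0_3 = 218; px1_3 = 248; py1_3 = 318; center_x_4 = 250; center_y_4 = 272; radius_4 = 22; px0_5 = 294; py0_5 = 166; py1_5 = 310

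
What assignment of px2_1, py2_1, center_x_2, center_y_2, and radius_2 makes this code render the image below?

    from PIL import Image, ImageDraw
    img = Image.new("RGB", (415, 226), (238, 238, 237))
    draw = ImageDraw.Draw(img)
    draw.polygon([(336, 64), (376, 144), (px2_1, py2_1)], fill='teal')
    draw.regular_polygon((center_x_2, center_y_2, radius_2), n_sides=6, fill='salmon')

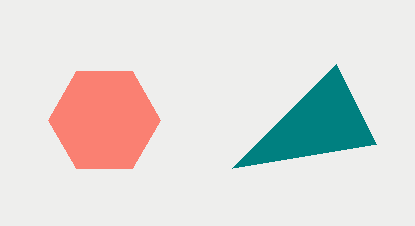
px2_1 = 232, py2_1 = 168, center_x_2 = 104, center_y_2 = 120, radius_2 = 56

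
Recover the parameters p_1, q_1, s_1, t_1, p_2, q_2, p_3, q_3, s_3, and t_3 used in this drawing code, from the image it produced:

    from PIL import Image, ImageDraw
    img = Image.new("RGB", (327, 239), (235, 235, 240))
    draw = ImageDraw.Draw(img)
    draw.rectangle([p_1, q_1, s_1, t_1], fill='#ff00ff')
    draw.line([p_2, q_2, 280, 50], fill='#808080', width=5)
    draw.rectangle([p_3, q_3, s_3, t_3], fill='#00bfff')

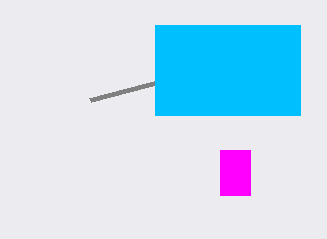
p_1 = 220; q_1 = 150; s_1 = 250; t_1 = 195; p_2 = 90; q_2 = 100; p_3 = 155; q_3 = 25; s_3 = 300; t_3 = 115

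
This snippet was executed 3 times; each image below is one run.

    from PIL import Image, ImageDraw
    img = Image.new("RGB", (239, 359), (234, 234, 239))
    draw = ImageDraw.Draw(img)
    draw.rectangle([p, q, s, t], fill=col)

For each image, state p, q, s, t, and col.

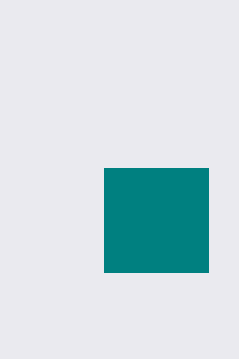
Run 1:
p = 104; q = 168; s = 208; t = 272; col = 'teal'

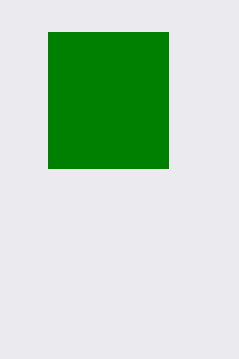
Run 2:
p = 48
q = 32
s = 168
t = 168
col = 'green'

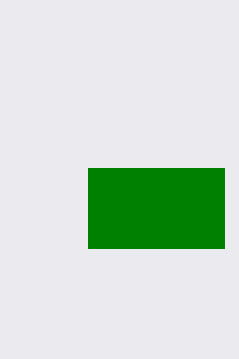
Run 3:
p = 88; q = 168; s = 224; t = 248; col = 'green'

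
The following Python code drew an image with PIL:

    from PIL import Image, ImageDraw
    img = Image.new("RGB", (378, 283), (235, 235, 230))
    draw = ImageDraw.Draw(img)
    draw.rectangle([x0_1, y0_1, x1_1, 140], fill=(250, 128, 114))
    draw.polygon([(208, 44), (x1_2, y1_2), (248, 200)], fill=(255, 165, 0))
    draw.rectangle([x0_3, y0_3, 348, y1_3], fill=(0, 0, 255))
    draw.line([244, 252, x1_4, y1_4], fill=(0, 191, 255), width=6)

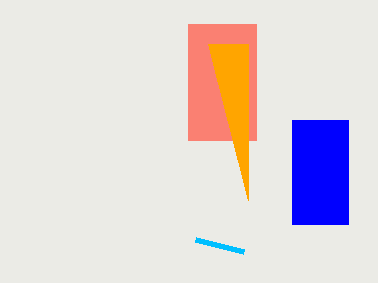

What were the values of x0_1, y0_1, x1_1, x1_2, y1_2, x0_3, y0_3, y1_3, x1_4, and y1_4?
x0_1 = 188, y0_1 = 24, x1_1 = 256, x1_2 = 248, y1_2 = 44, x0_3 = 292, y0_3 = 120, y1_3 = 224, x1_4 = 196, y1_4 = 240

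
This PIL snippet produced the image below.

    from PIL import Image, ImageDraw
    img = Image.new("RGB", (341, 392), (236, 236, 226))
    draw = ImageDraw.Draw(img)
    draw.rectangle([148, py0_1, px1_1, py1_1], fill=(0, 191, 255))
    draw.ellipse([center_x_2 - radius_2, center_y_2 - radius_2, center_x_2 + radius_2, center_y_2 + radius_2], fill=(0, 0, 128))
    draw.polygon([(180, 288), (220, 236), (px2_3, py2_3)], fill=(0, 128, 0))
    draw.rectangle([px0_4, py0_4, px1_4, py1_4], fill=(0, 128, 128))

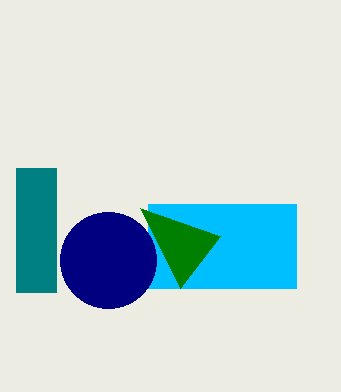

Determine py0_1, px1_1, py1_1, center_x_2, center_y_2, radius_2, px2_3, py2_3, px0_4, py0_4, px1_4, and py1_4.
py0_1 = 204; px1_1 = 296; py1_1 = 288; center_x_2 = 108; center_y_2 = 260; radius_2 = 48; px2_3 = 140; py2_3 = 208; px0_4 = 16; py0_4 = 168; px1_4 = 56; py1_4 = 292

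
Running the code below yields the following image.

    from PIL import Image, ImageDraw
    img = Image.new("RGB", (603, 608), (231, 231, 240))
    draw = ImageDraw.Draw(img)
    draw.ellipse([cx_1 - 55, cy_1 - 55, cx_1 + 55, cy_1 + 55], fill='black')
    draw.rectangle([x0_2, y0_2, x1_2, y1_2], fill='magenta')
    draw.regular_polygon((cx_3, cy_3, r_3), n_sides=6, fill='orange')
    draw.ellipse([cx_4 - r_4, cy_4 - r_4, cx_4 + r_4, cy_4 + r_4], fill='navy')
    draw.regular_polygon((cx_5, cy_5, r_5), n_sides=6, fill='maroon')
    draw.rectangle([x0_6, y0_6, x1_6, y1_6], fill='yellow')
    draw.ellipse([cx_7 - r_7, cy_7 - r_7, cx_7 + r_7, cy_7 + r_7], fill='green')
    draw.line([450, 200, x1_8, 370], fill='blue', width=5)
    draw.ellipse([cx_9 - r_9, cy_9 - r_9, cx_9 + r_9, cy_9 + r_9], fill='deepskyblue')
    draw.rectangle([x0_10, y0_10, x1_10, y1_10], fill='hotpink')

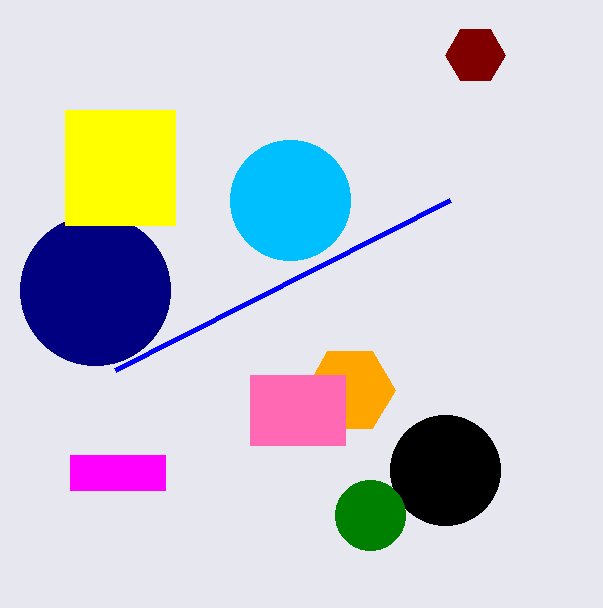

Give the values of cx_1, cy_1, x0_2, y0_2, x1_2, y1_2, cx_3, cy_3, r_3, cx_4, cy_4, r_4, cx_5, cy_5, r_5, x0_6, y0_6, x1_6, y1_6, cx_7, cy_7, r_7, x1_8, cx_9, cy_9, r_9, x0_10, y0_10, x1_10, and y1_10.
cx_1 = 445
cy_1 = 470
x0_2 = 70
y0_2 = 455
x1_2 = 165
y1_2 = 490
cx_3 = 350
cy_3 = 390
r_3 = 45
cx_4 = 95
cy_4 = 290
r_4 = 75
cx_5 = 475
cy_5 = 55
r_5 = 30
x0_6 = 65
y0_6 = 110
x1_6 = 175
y1_6 = 225
cx_7 = 370
cy_7 = 515
r_7 = 35
x1_8 = 115
cx_9 = 290
cy_9 = 200
r_9 = 60
x0_10 = 250
y0_10 = 375
x1_10 = 345
y1_10 = 445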